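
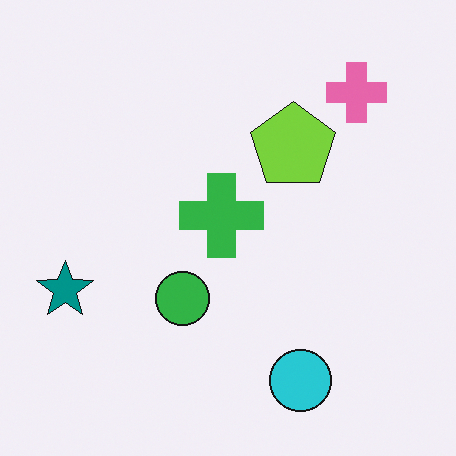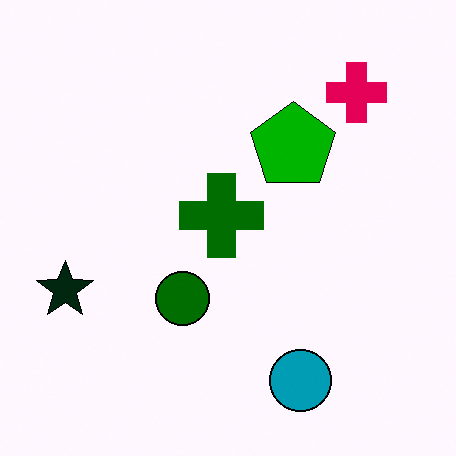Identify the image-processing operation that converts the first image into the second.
The transformation is: given much higher contrast.

Tones are pushed away from mid-grey across the whole image — a global contrast change.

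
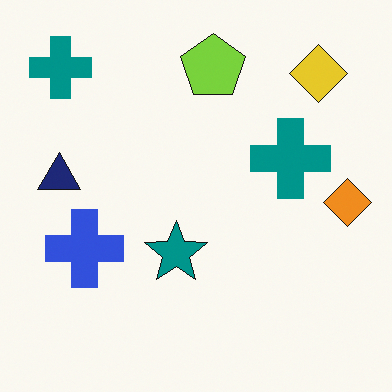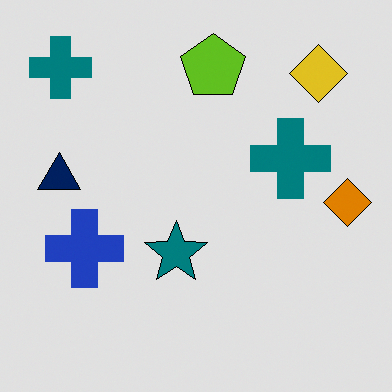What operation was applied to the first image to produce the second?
The second image is the first posterized to a reduced palette.

Each flat color has snapped to a coarser quantized level — most visibly, the near-white background has dropped to a flat grey.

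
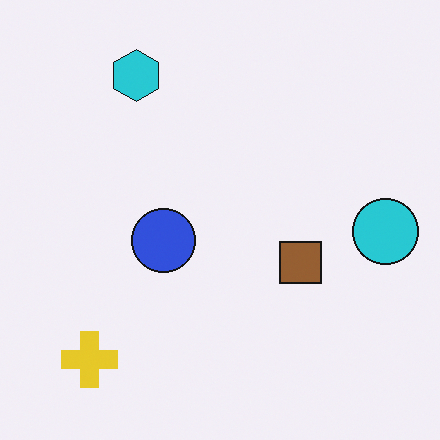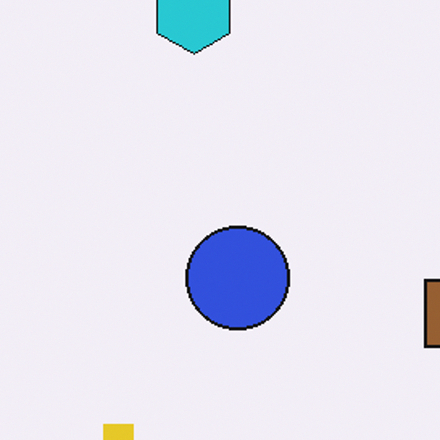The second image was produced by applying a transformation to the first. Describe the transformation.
This is the original image cropped slightly and scaled back up.

The visible shapes are larger and the field of view is narrower; shapes near the original edges may be partly or wholly outside the frame — a crop-and-rescale.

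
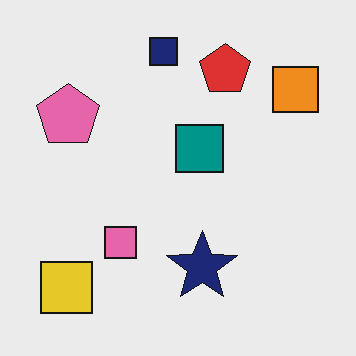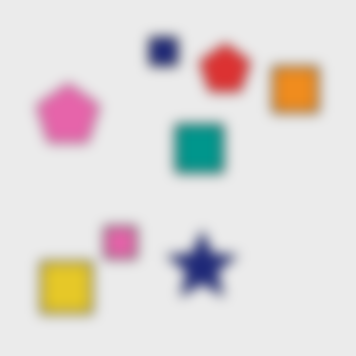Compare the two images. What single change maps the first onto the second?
The transformation is: heavily blurred.

Shape edges and outlines are uniformly softened across the whole image.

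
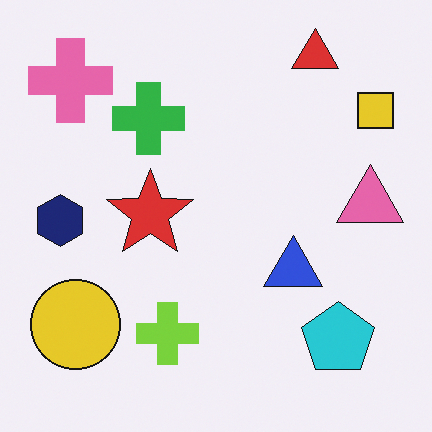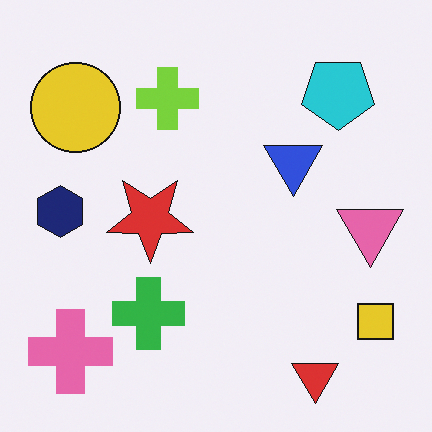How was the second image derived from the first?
Flipped vertically (top ↔ bottom).

The red triangle is in the top-right of the first image and the bottom-right of the second — shapes on opposite sides of the horizontal midline have swapped in a mirror flip.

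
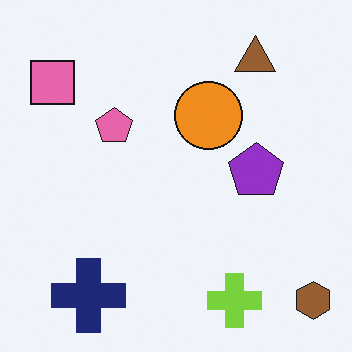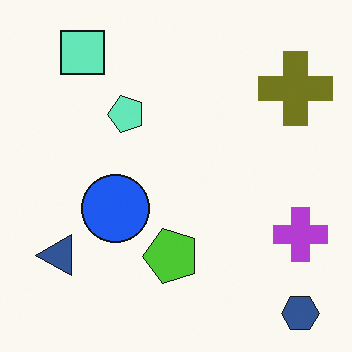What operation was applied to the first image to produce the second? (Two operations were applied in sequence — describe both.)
Transposed (reflected across the top-left ↔ bottom-right diagonal), then hue-shifted through roughly half the color wheel.

Shapes have swapped their row and column positions — what was in the top-right is now in the bottom-left — a diagonal reflection. Every shape's color has rotated by the same amount around the hue wheel — a uniform hue shift.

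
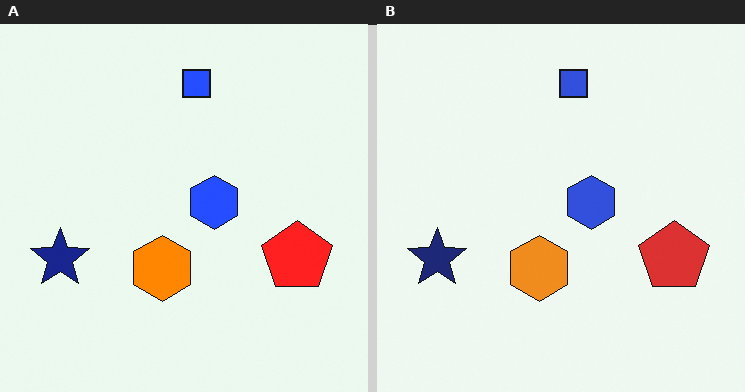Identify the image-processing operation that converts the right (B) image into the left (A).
The left (A) image is the right (B) slightly oversaturated.

All colors are more vivid — a global saturation change.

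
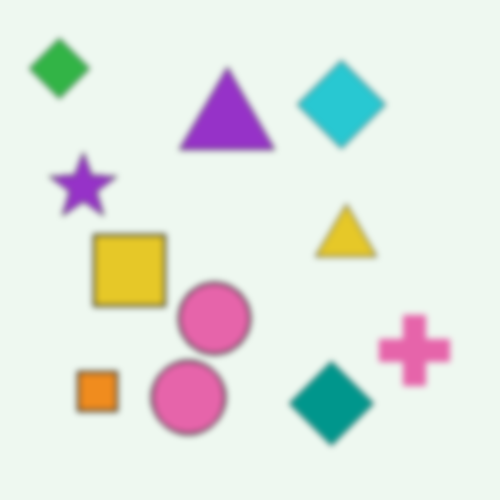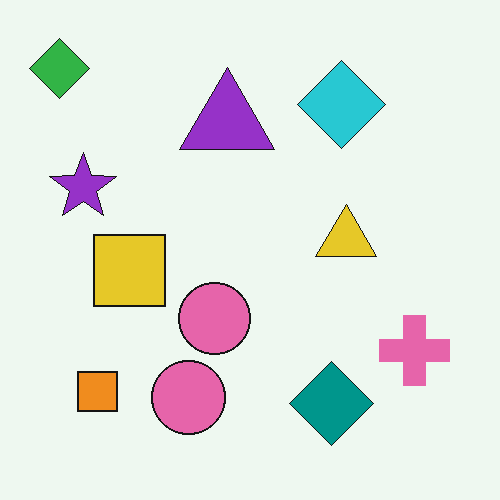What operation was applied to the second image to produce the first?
The first image is the second moderately blurred.

Shape edges and outlines are uniformly softened across the whole image.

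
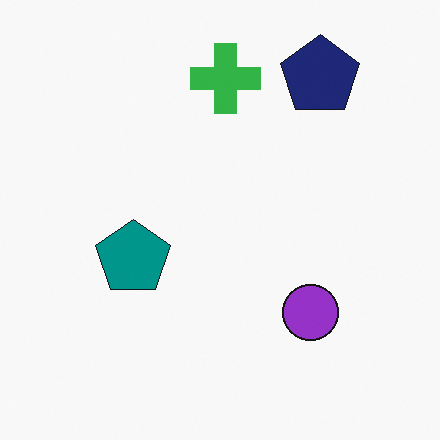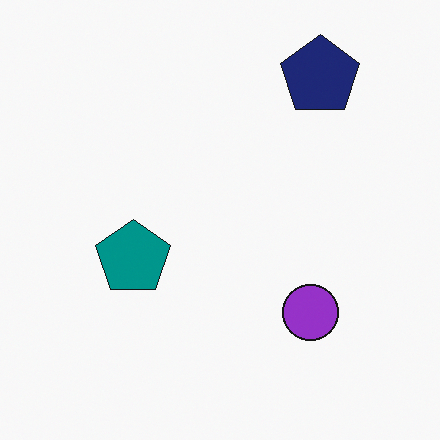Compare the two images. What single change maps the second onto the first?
The image was overlaid with an additional green cross.

A green cross appears in the first image that is absent from the second.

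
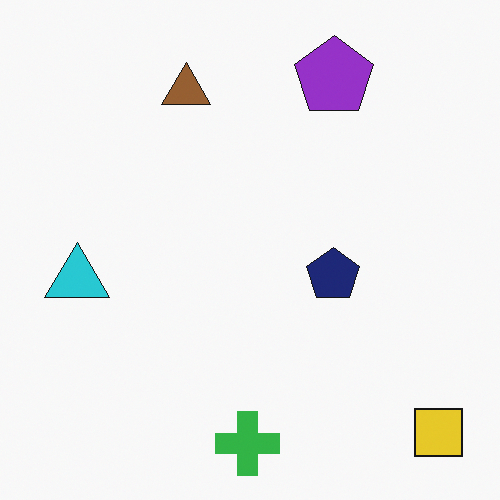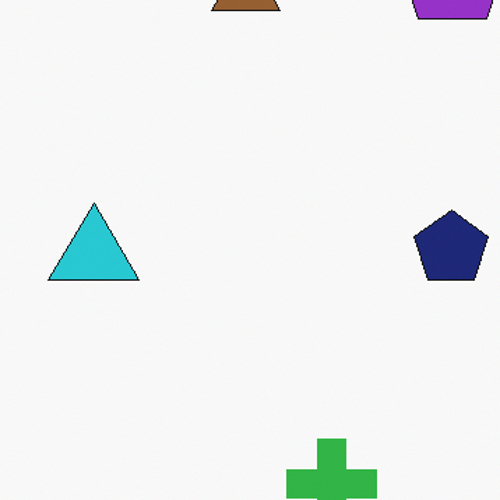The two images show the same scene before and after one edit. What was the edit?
This is the original image cropped to a modestly smaller region and rescaled.

The visible shapes are larger and the field of view is narrower; shapes near the original edges may be partly or wholly outside the frame — a crop-and-rescale.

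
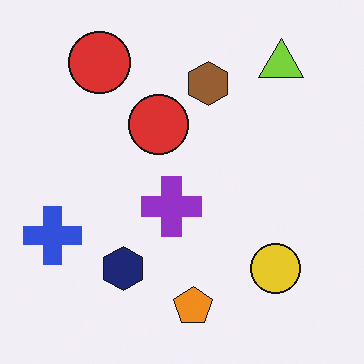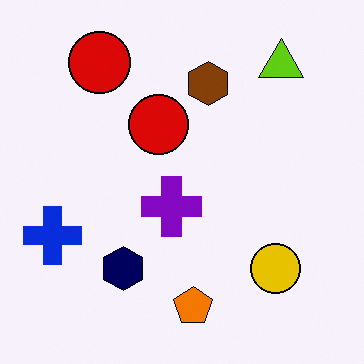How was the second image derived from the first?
The second image is the first given slightly increased contrast.

Tones are pushed away from mid-grey across the whole image — a global contrast change.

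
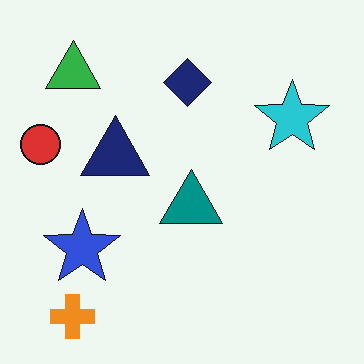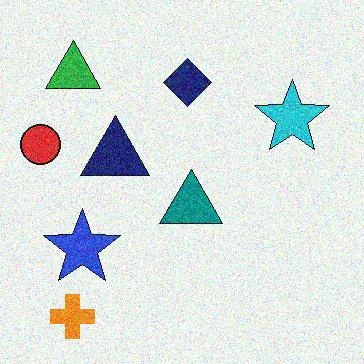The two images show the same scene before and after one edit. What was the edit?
The second image is the first degraded with moderate additive noise.

Random speckle covers the whole image, including the flat background.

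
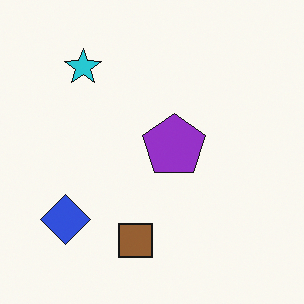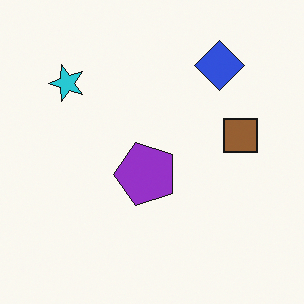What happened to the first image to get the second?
The second image is the first transposed (reflected across the top-left ↔ bottom-right diagonal).

Shapes have swapped their row and column positions — what was in the top-right is now in the bottom-left — a diagonal reflection.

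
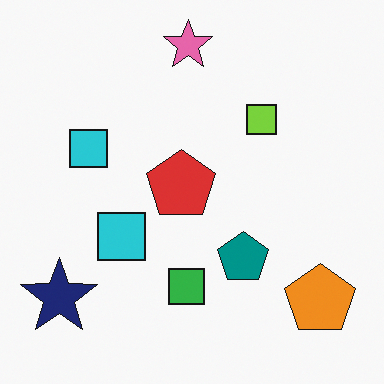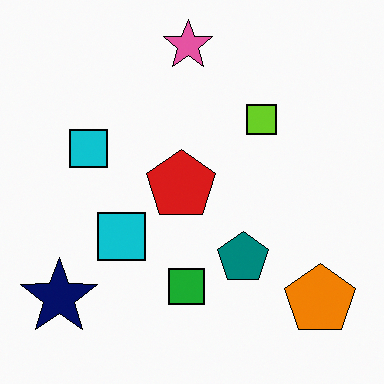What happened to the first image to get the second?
It was given slightly increased contrast.

Tones are pushed away from mid-grey across the whole image — a global contrast change.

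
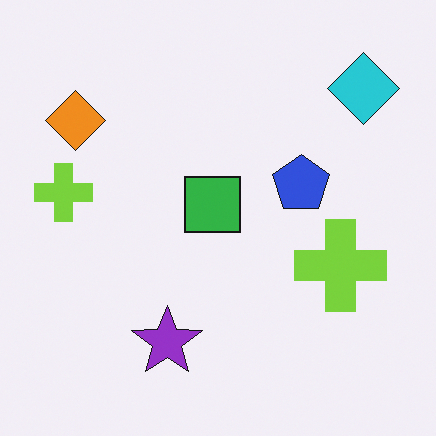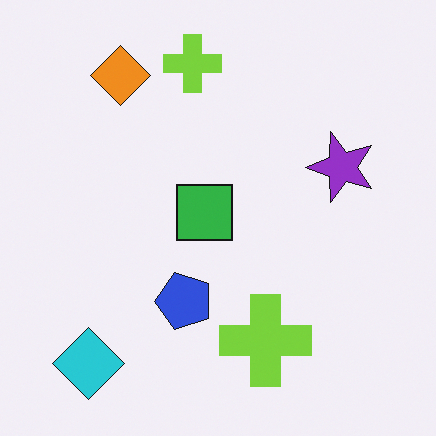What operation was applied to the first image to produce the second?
Transposed (reflected across the top-left ↔ bottom-right diagonal).

Shapes have swapped their row and column positions — what was in the top-right is now in the bottom-left — a diagonal reflection.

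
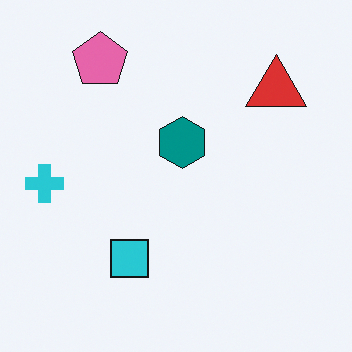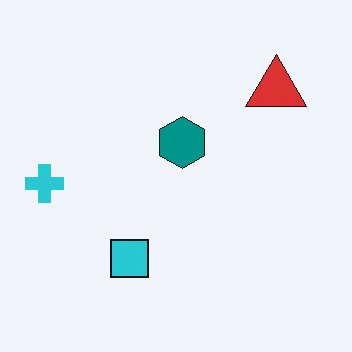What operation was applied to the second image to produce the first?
It was overlaid with an additional pink pentagon.

A pink pentagon appears in the first image that is absent from the second.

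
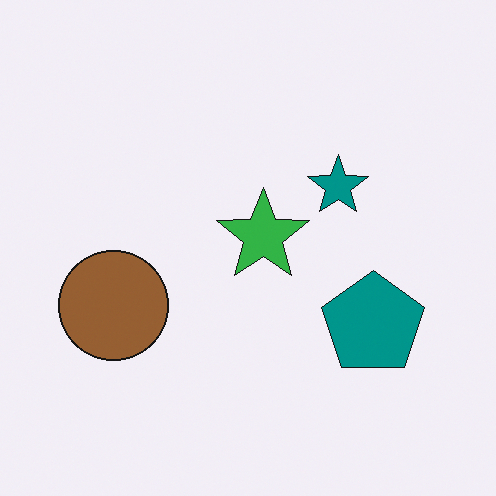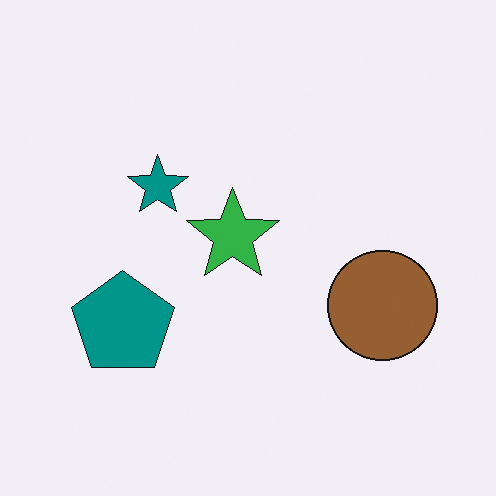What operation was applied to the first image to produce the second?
This is the original image flipped horizontally (left ↔ right).

The brown circle is in the left of the first image and the right of the second — shapes on opposite sides of the vertical midline have swapped in a mirror flip.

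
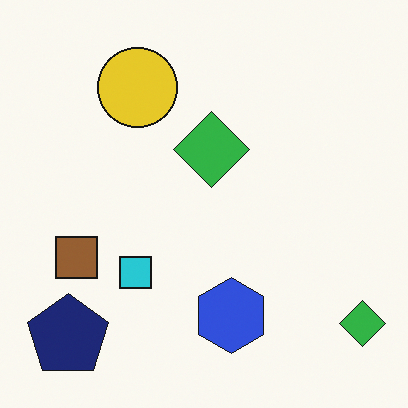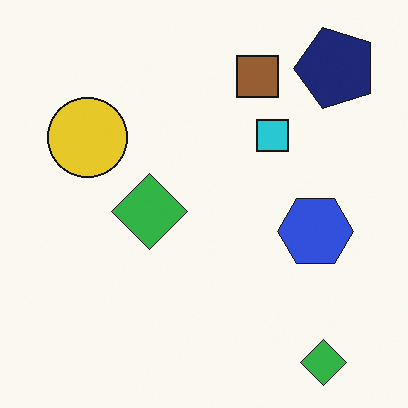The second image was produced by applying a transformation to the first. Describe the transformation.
The second image is the first transposed (reflected across the top-left ↔ bottom-right diagonal).

Shapes have swapped their row and column positions — what was in the top-right is now in the bottom-left — a diagonal reflection.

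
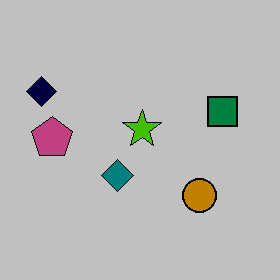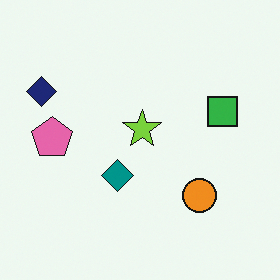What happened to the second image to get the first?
The image was heavily posterized to just a handful of flat colors.

Each flat color has snapped to a coarser quantized level — most visibly, the near-white background has dropped to a flat grey.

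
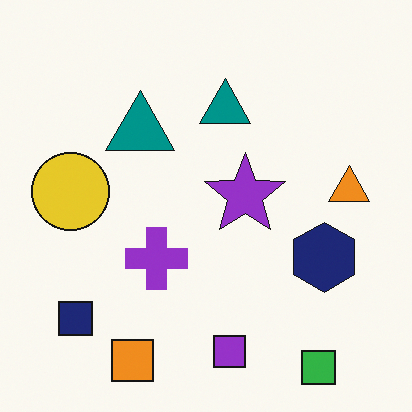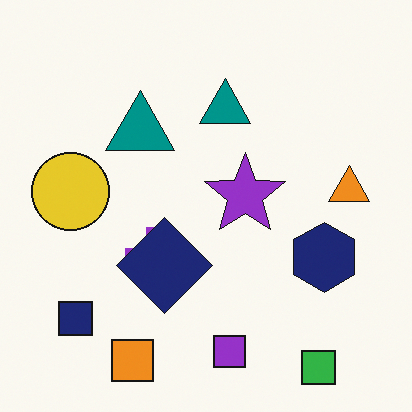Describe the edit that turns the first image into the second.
This is the original image overlaid with an additional navy diamond.

A navy diamond appears in the second image that is absent from the first.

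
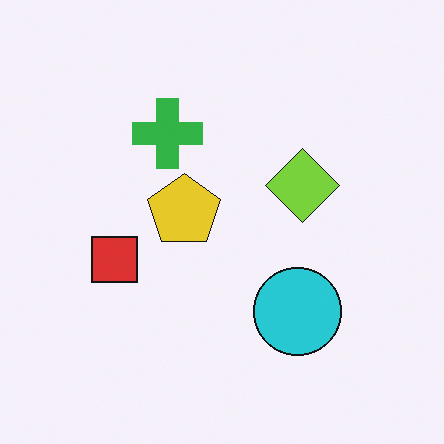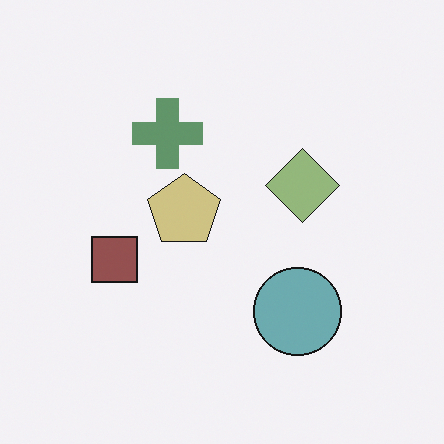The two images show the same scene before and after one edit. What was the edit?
It was heavily desaturated.

All colors are more muted and greyish — a global saturation change.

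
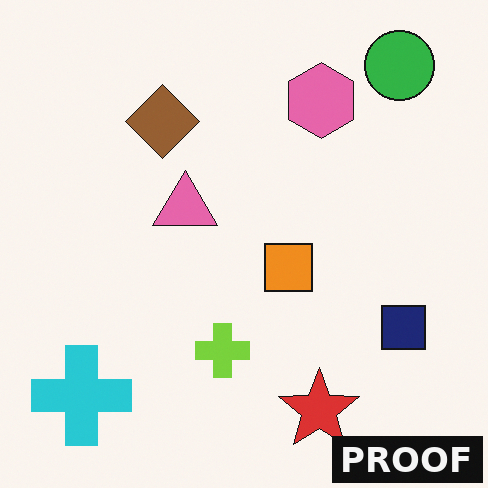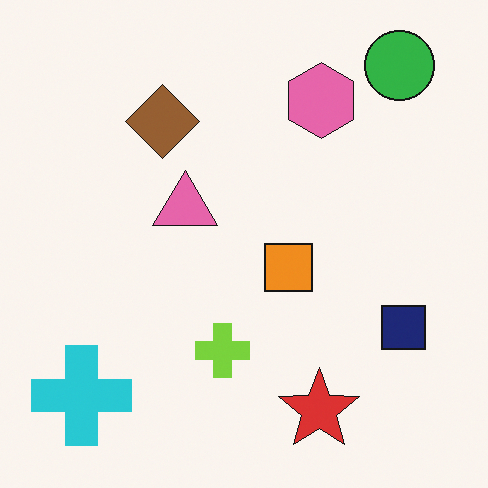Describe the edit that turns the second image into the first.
The first image is the second watermarked with the text "PROOF" in the lower-right corner.

A dark label reading "PROOF" appears in the lower-right corner.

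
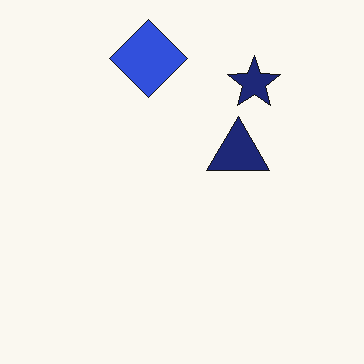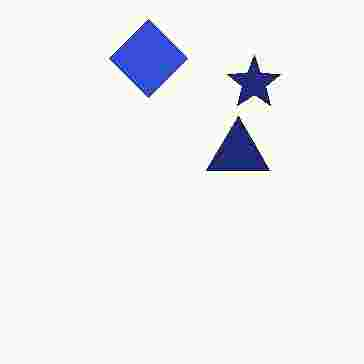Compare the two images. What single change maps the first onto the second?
This is the original image degraded with heavy JPEG compression.

Blocky 8×8 compression artifacts appear around shape edges and the flat background shows ringing — characteristic JPEG degradation.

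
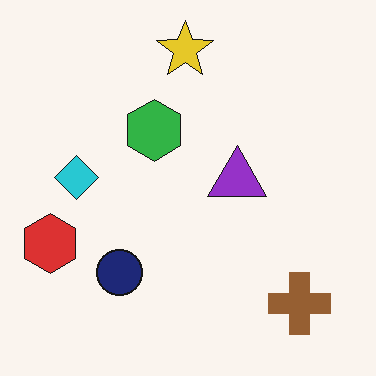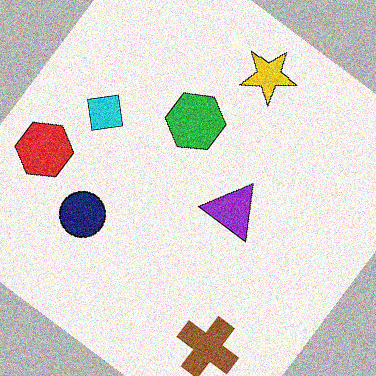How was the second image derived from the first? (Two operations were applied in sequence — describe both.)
The second image is the first rotated clockwise by a large amount — several tens of degrees, then degraded with moderate additive noise.

Every shape is tilted by the same angle and the image corners show triangular fill wedges — a whole-image rotation by a non-right angle. Random speckle covers the whole image, including the flat background.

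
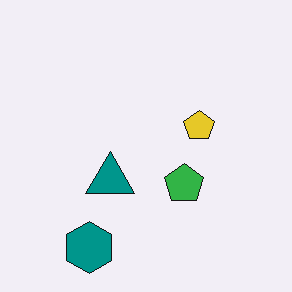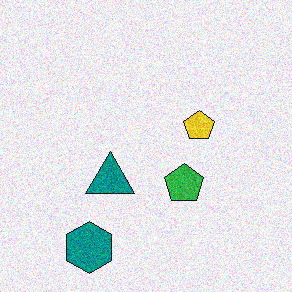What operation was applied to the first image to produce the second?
It was degraded with moderate additive noise.

Random speckle covers the whole image, including the flat background.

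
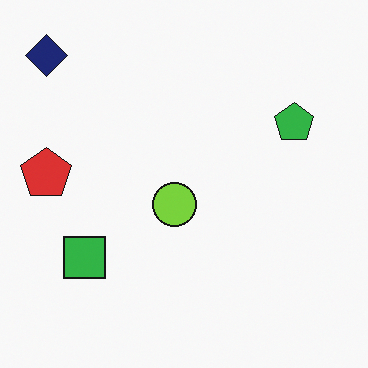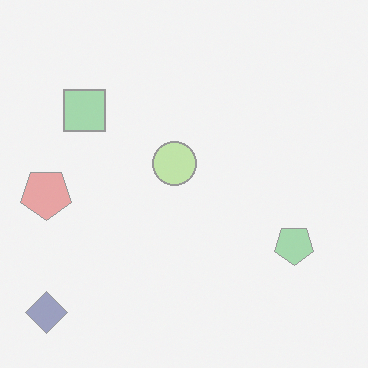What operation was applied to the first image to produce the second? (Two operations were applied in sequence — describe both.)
Flipped vertically (top ↔ bottom), then given much lower contrast.

The navy diamond is in the top-left of the first image and the bottom-left of the second — shapes on opposite sides of the horizontal midline have swapped in a mirror flip. Tones are pushed toward mid-grey across the whole image — a global contrast change.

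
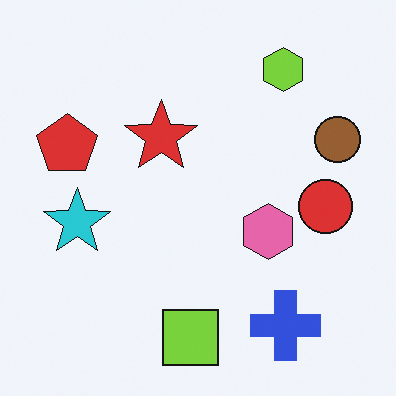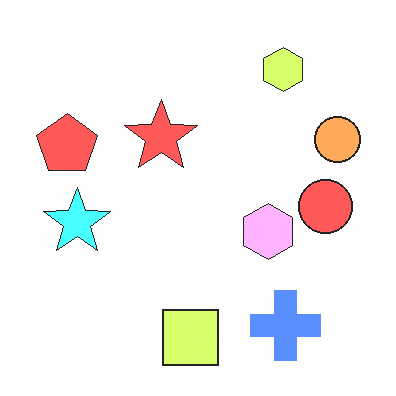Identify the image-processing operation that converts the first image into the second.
The image was brightened a lot.

Every pixel — background and shapes alike — is uniformly brightened.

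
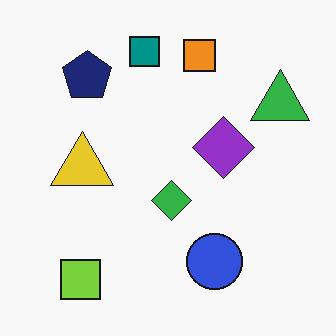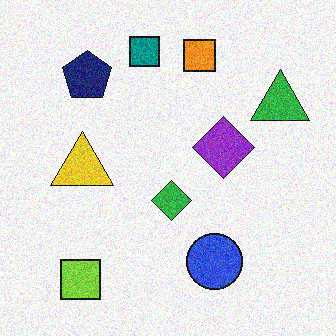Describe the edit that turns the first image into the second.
The transformation is: degraded with moderate additive noise.

Random speckle covers the whole image, including the flat background.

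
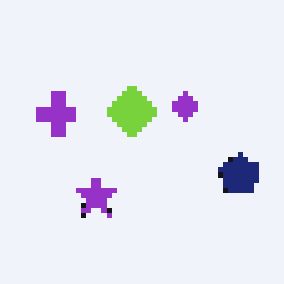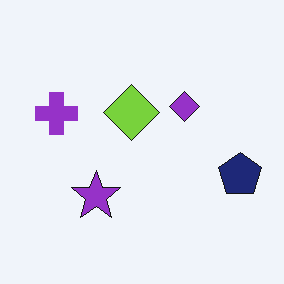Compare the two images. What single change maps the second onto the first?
It was mildly pixelated.

Shapes are reduced to large square blocks; fine edges and outlines are lost — a downscale-then-upscale (mosaic) effect.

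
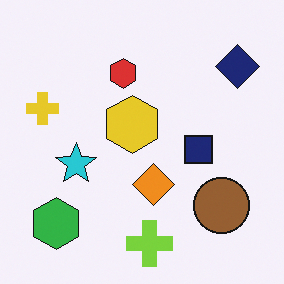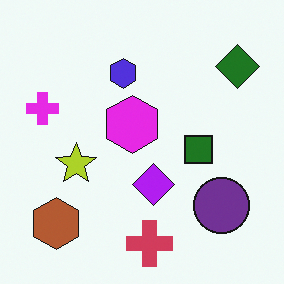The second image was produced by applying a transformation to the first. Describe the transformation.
This is the original image hue-shifted through roughly half the color wheel.

Every shape's color has rotated by the same amount around the hue wheel — a uniform hue shift.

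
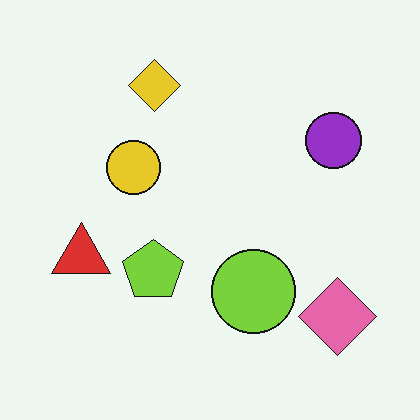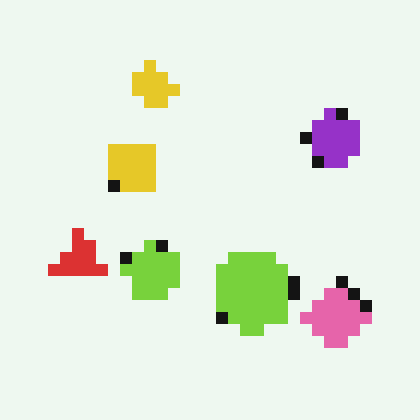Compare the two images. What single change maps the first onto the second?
Coarsely pixelated.

Shapes are reduced to large square blocks; fine edges and outlines are lost — a downscale-then-upscale (mosaic) effect.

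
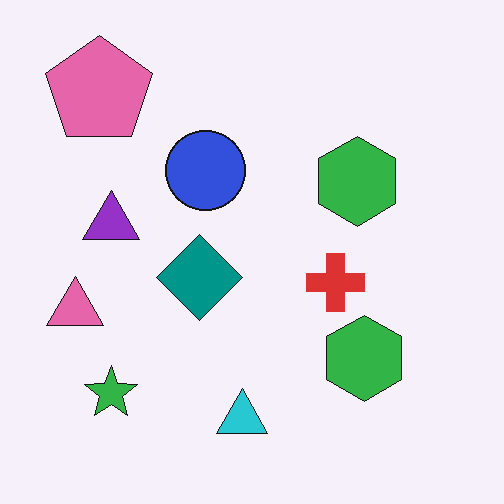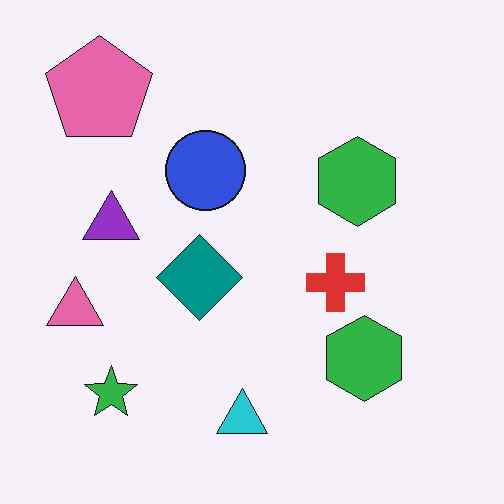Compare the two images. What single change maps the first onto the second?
The second image is the first given moderate JPEG compression.

Blocky 8×8 compression artifacts appear around shape edges and the flat background shows ringing — characteristic JPEG degradation.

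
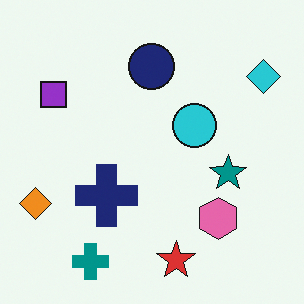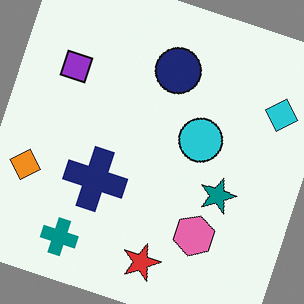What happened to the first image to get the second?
Rotated clockwise by a clearly visible amount.

Every shape is tilted by the same angle and the image corners show triangular fill wedges — a whole-image rotation by a non-right angle.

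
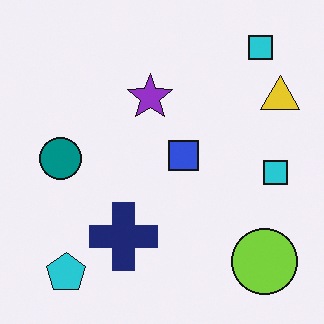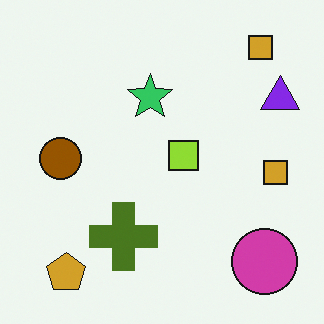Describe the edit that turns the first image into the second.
This is the original image hue-shifted by a large amount.

Every shape's color has rotated by the same amount around the hue wheel — a uniform hue shift.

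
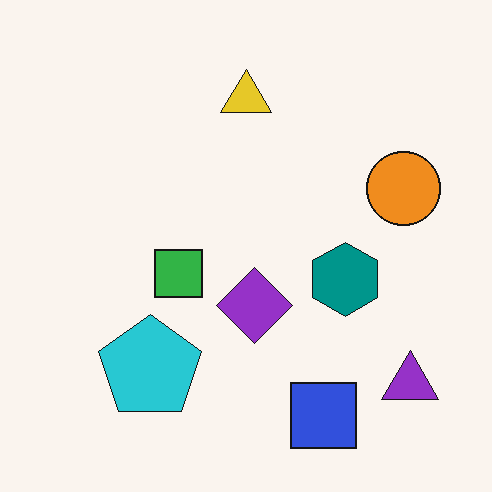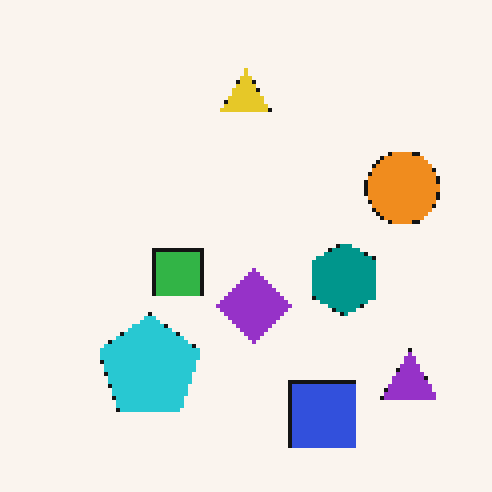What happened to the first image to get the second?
It was lightly pixelated (a mild mosaic effect).

Shapes are reduced to large square blocks; fine edges and outlines are lost — a downscale-then-upscale (mosaic) effect.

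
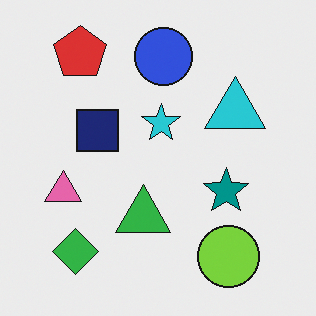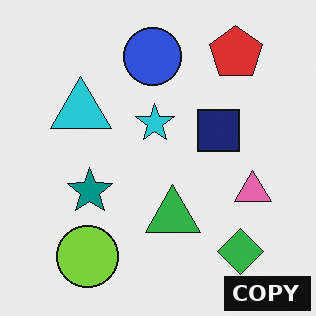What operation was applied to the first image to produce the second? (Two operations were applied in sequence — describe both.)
The second image is the first flipped horizontally (left ↔ right), then watermarked with the text "COPY" in the lower-right corner.

The pink triangle is in the left of the first image and the right of the second — shapes on opposite sides of the vertical midline have swapped in a mirror flip. A dark label reading "COPY" appears in the lower-right corner.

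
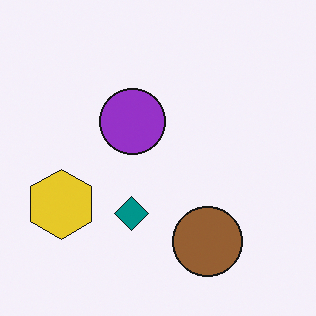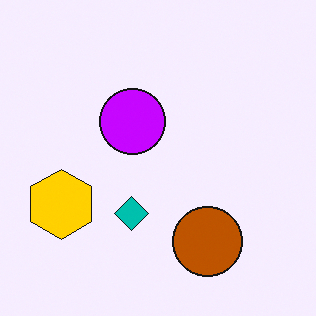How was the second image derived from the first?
The transformation is: made much more vivid (saturation change).

All colors are more vivid — a global saturation change.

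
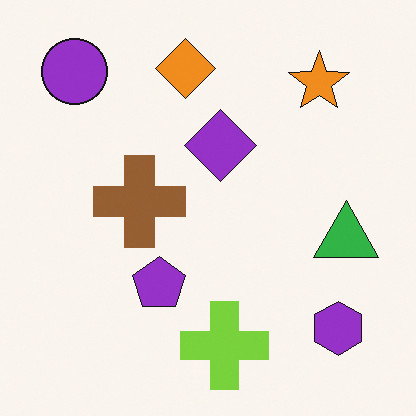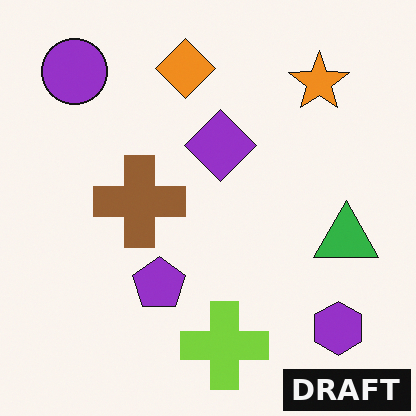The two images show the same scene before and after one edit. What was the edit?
This is the original image watermarked with the text "DRAFT" in the lower-right corner.

A dark label reading "DRAFT" appears in the lower-right corner.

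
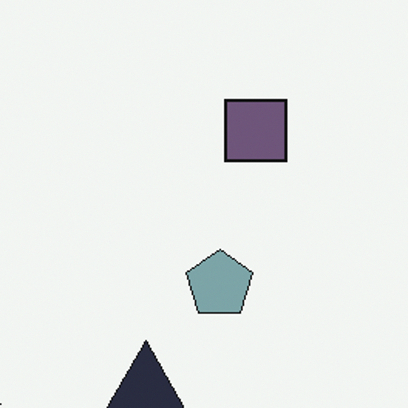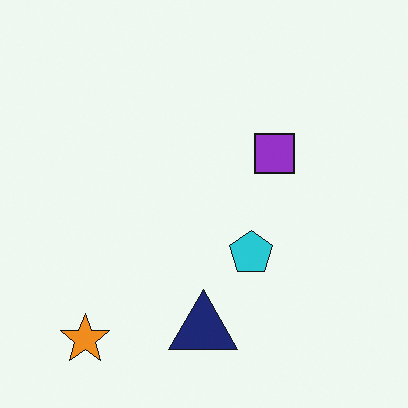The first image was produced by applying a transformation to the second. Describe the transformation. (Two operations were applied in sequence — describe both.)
Cropped slightly and scaled back up, then heavily desaturated.

The visible shapes are larger and the field of view is narrower; shapes near the original edges may be partly or wholly outside the frame — a crop-and-rescale. All colors are more muted and greyish — a global saturation change.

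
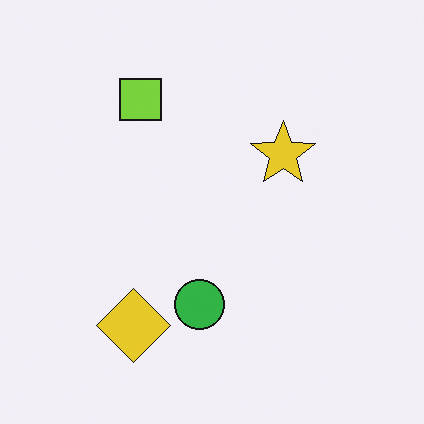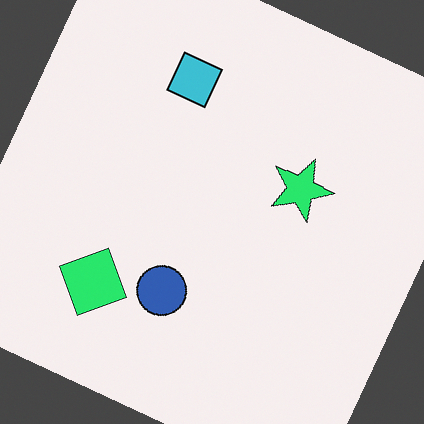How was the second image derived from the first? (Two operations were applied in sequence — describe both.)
The transformation is: rotated clockwise by a moderate amount, then hue-shifted through roughly a third of the color wheel.

Every shape is tilted by the same angle and the image corners show triangular fill wedges — a whole-image rotation by a non-right angle. Every shape's color has rotated by the same amount around the hue wheel — a uniform hue shift.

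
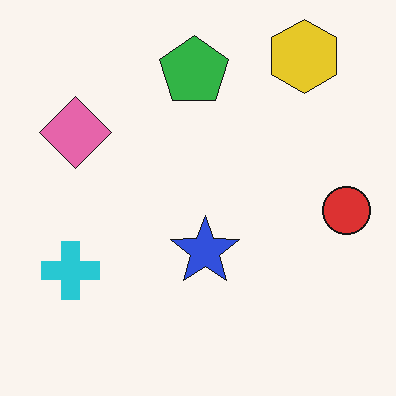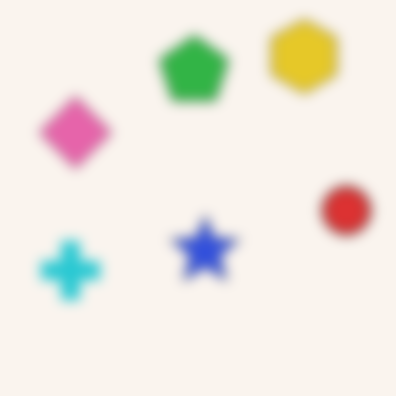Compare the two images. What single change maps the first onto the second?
This is the original image strongly gaussian-blurred.

Shape edges and outlines are uniformly softened across the whole image.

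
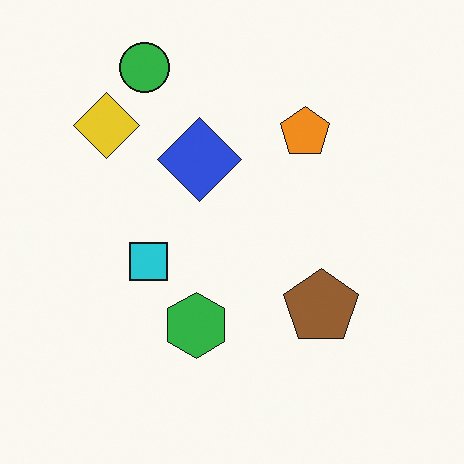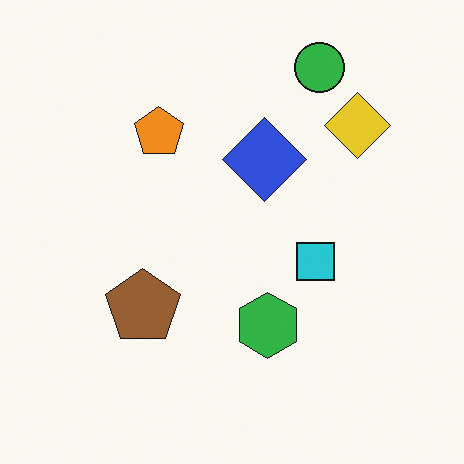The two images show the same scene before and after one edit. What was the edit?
The transformation is: flipped horizontally (left ↔ right).

The yellow diamond is in the top-left of the first image and the top-right of the second — shapes on opposite sides of the vertical midline have swapped in a mirror flip.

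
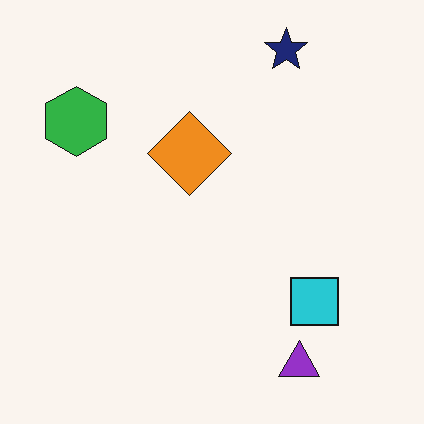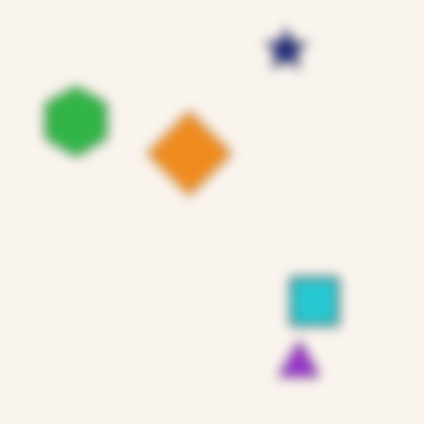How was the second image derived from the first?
Strongly gaussian-blurred.

Shape edges and outlines are uniformly softened across the whole image.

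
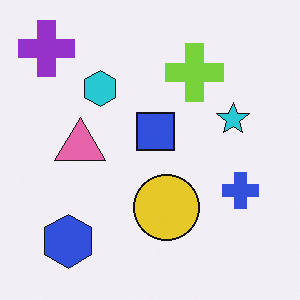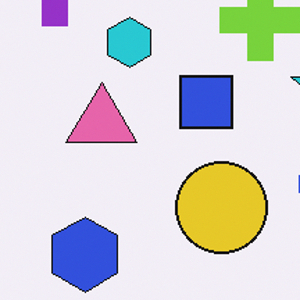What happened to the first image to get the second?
It was cropped to a modestly smaller region and rescaled.

The visible shapes are larger and the field of view is narrower; shapes near the original edges may be partly or wholly outside the frame — a crop-and-rescale.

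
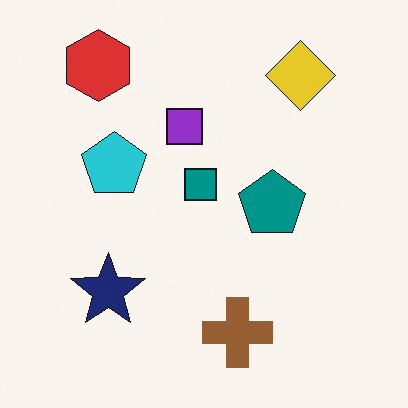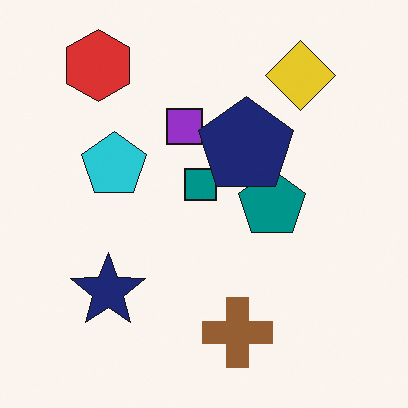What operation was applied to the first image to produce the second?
This is the original image overlaid with an additional navy pentagon.

A navy pentagon appears in the second image that is absent from the first.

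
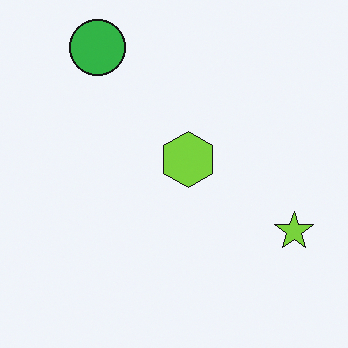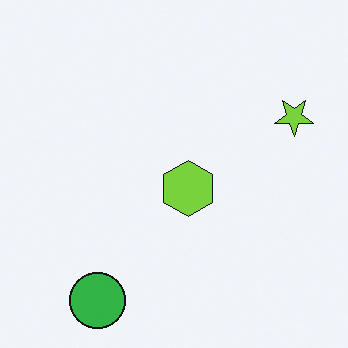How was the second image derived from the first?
The image was flipped vertically (top ↔ bottom).

The green circle is in the top-left of the first image and the bottom-left of the second — shapes on opposite sides of the horizontal midline have swapped in a mirror flip.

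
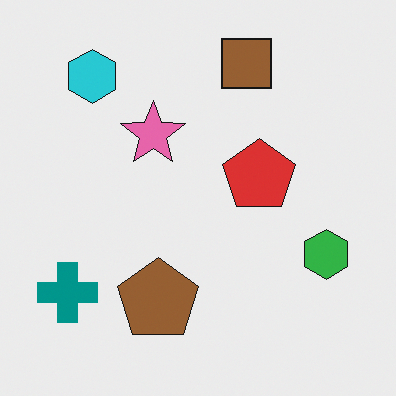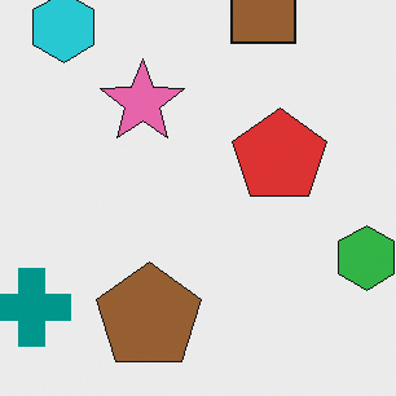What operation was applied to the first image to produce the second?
It was cropped slightly and scaled back up.

The visible shapes are larger and the field of view is narrower; shapes near the original edges may be partly or wholly outside the frame — a crop-and-rescale.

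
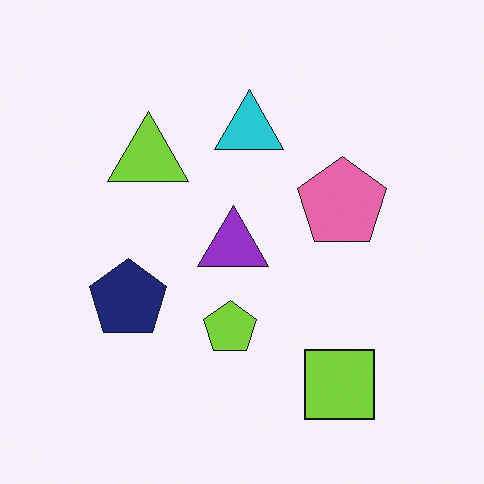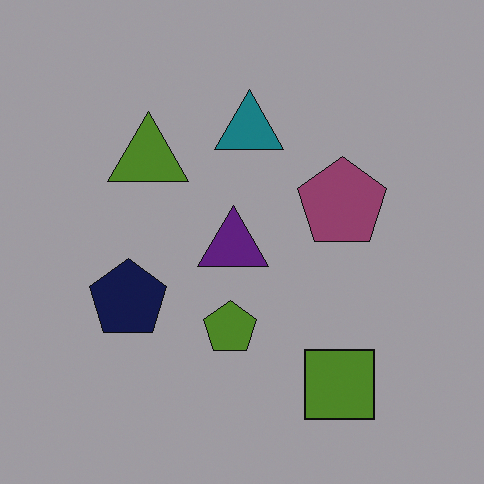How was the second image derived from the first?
The transformation is: darkened a lot.

Every pixel — background and shapes alike — is uniformly darkened.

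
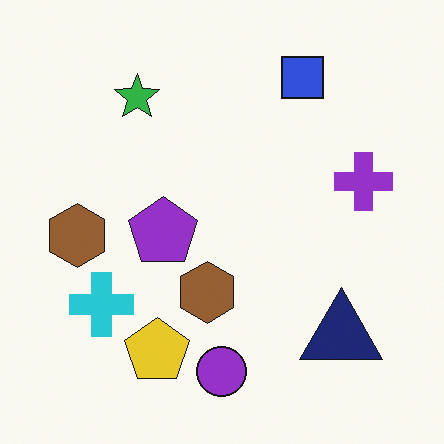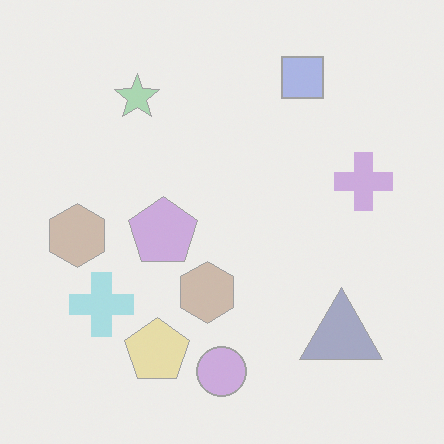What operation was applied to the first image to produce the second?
The transformation is: given much lower contrast.

Tones are pushed toward mid-grey across the whole image — a global contrast change.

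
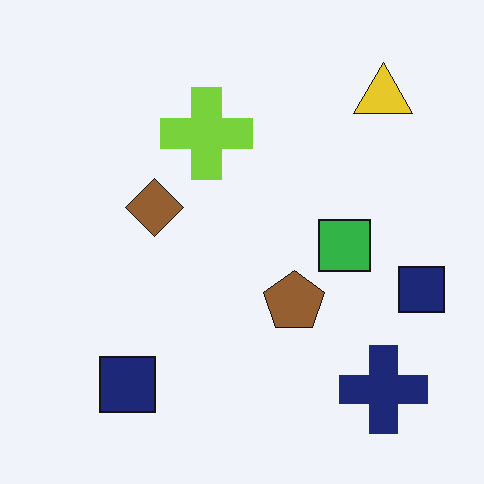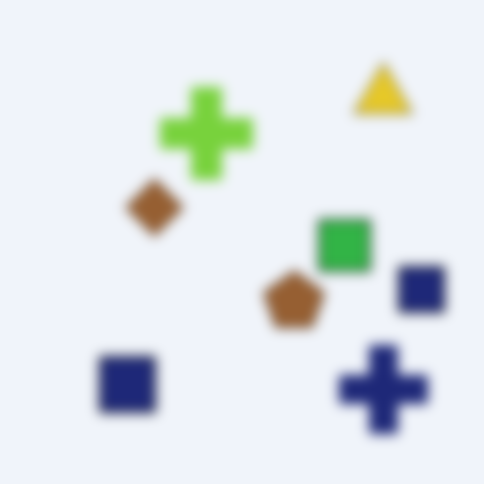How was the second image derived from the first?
It was heavily blurred.

Shape edges and outlines are uniformly softened across the whole image.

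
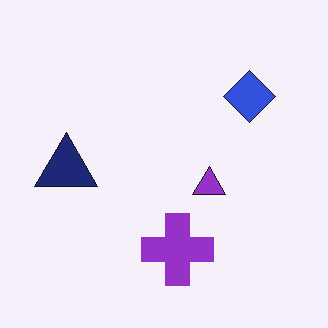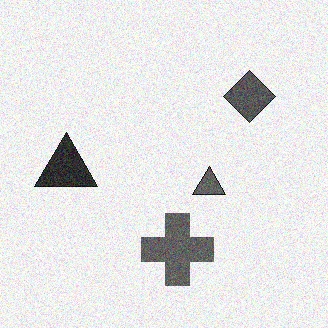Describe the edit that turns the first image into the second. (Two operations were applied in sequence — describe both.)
The transformation is: converted to grayscale, then degraded with moderate additive noise.

All color is removed — every shape is now a shade of grey. Random speckle covers the whole image, including the flat background.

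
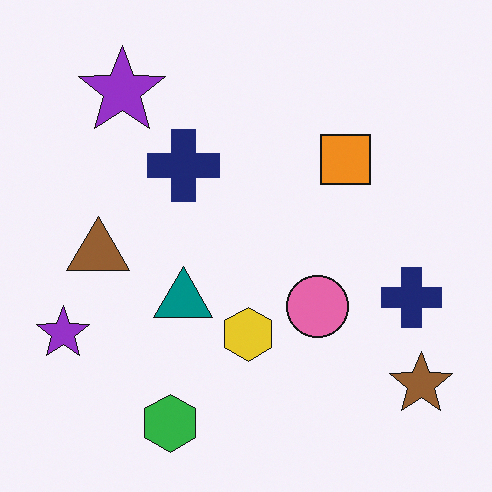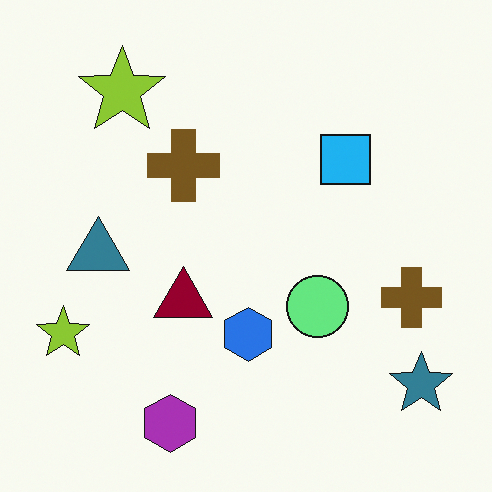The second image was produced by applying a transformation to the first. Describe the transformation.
It was hue-shifted by a large amount.

Every shape's color has rotated by the same amount around the hue wheel — a uniform hue shift.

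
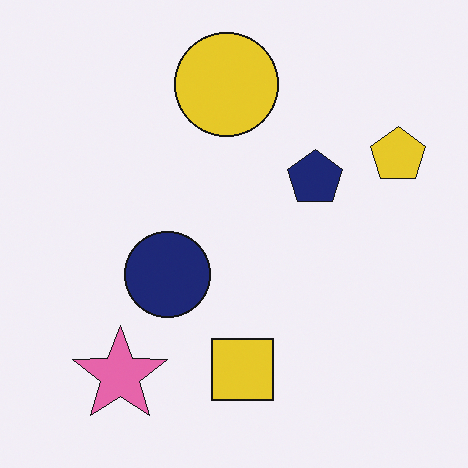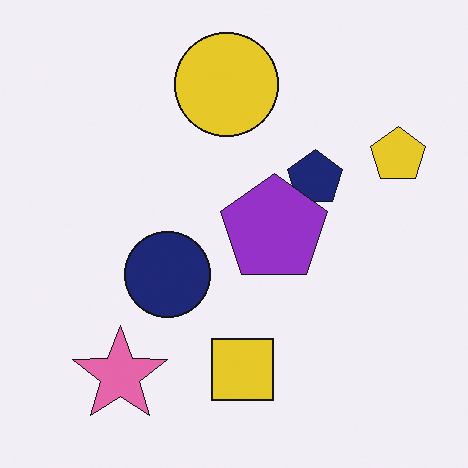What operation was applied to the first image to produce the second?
This is the original image overlaid with an additional purple pentagon.

A purple pentagon appears in the second image that is absent from the first.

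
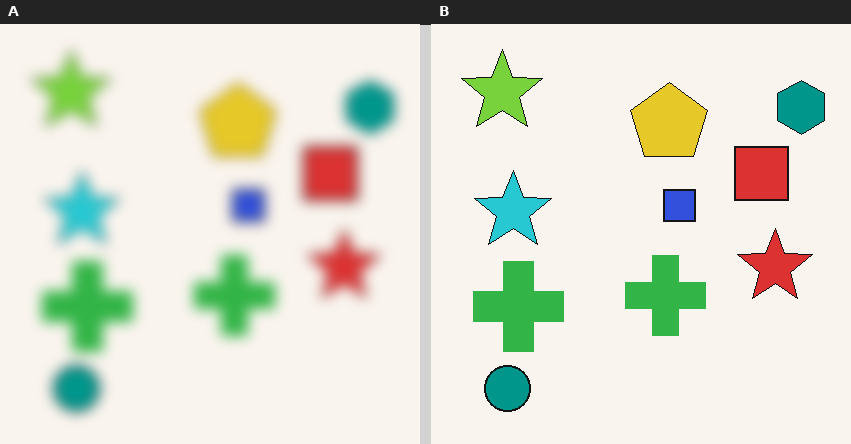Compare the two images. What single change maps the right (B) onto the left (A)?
The transformation is: strongly gaussian-blurred.

Shape edges and outlines are uniformly softened across the whole image.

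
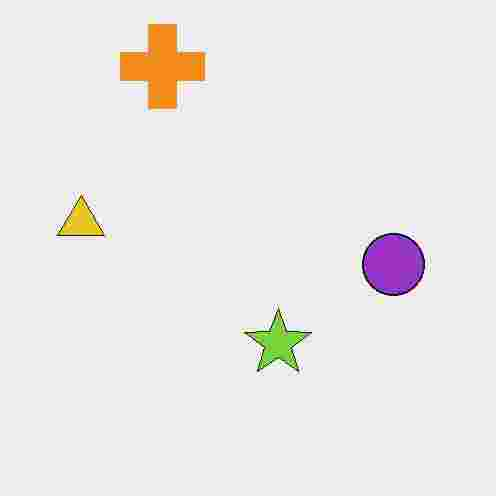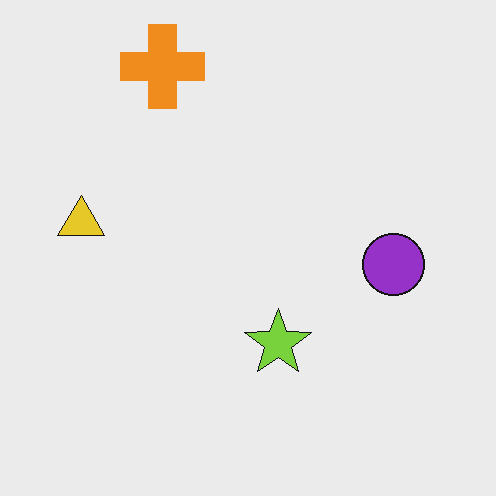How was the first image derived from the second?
This is the original image degraded with heavy JPEG compression.

Blocky 8×8 compression artifacts appear around shape edges and the flat background shows ringing — characteristic JPEG degradation.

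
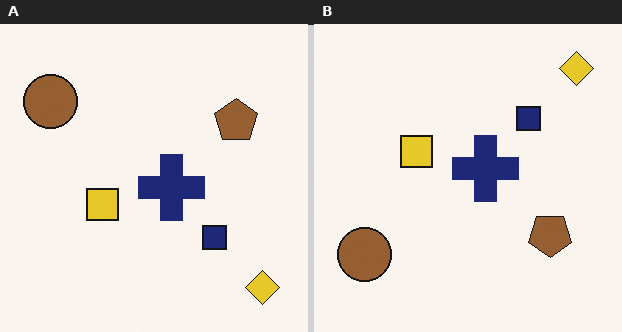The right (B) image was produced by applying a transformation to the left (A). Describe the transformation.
It was flipped vertically (top ↔ bottom).

The yellow diamond is in the bottom-right of the left (A) image and the top-right of the right (B) — shapes on opposite sides of the horizontal midline have swapped in a mirror flip.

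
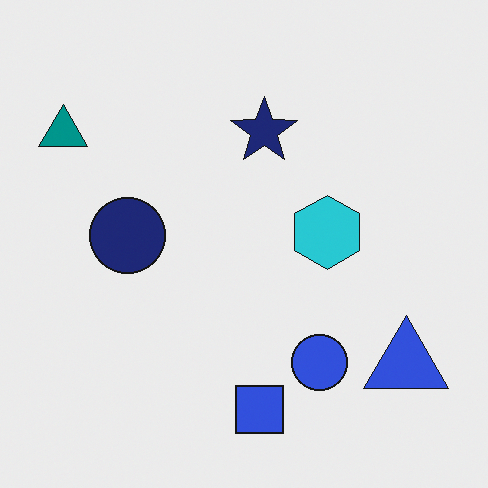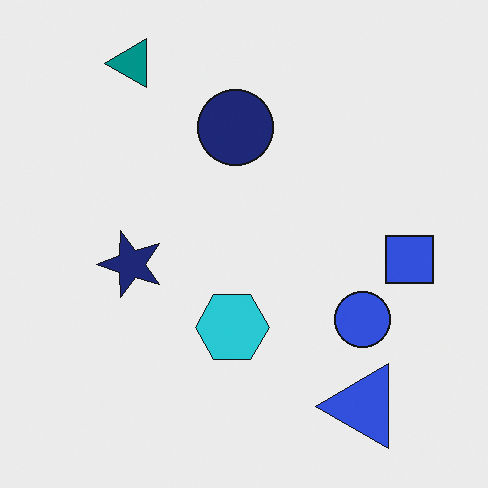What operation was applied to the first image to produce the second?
It was transposed (reflected across the top-left ↔ bottom-right diagonal).

Shapes have swapped their row and column positions — what was in the top-right is now in the bottom-left — a diagonal reflection.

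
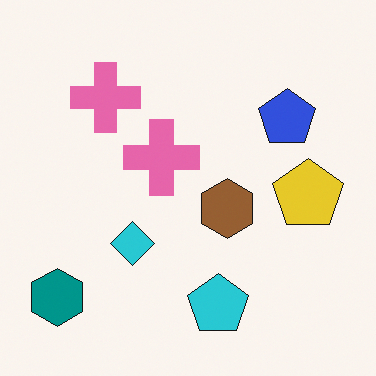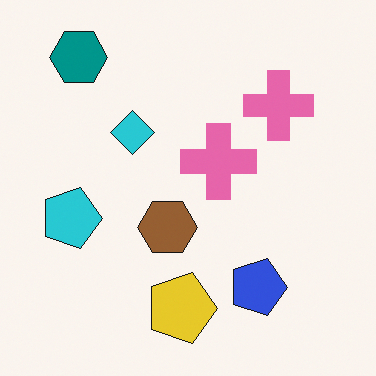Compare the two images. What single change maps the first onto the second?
The second image is the first rotated 90° clockwise.

The teal hexagon sits in the bottom-left of the first image and the top-left of the second — consistent with a whole-image 90° clockwise rotation.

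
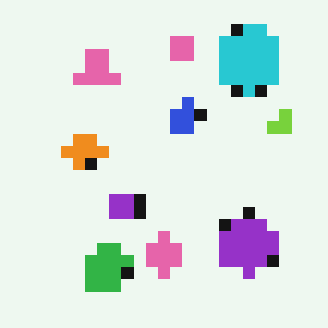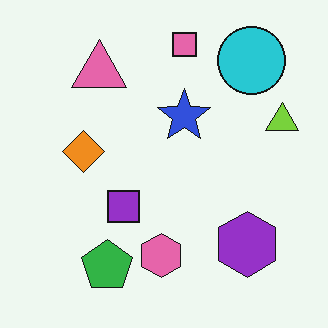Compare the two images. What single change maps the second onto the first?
This is the original image heavily pixelated into large blocks.

Shapes are reduced to large square blocks; fine edges and outlines are lost — a downscale-then-upscale (mosaic) effect.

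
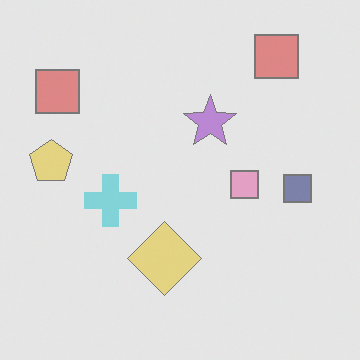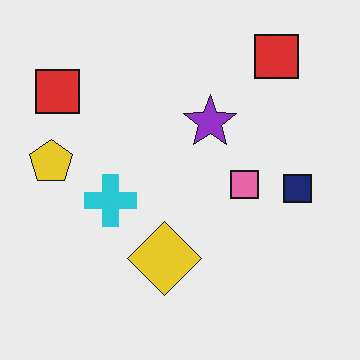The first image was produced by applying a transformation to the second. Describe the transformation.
The first image is the second given much lower contrast.

Tones are pushed toward mid-grey across the whole image — a global contrast change.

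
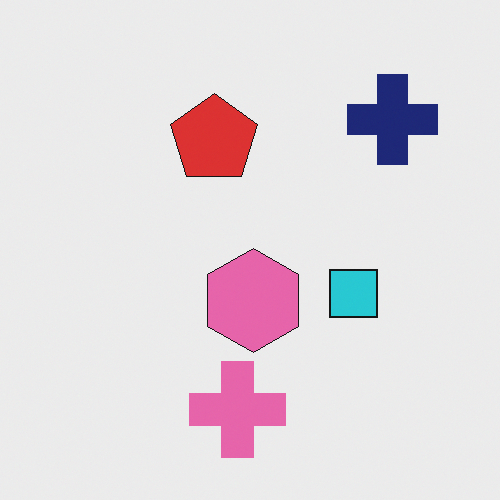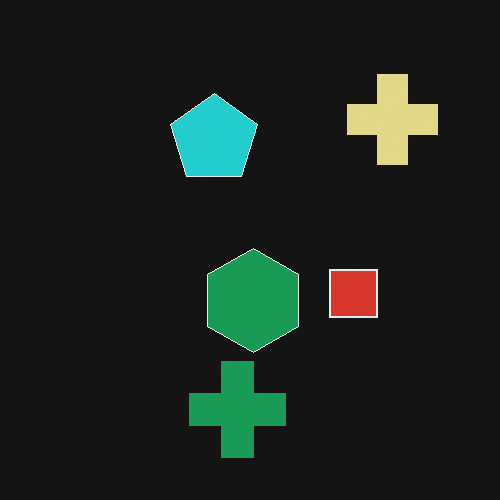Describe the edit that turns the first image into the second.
This is the original image color-inverted (negative).

The light background has become dark and every shape's color is its complement — a photographic negative.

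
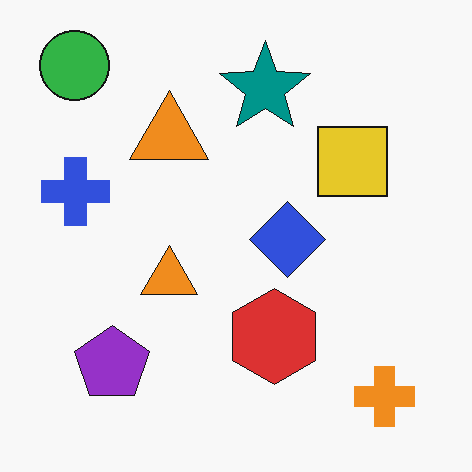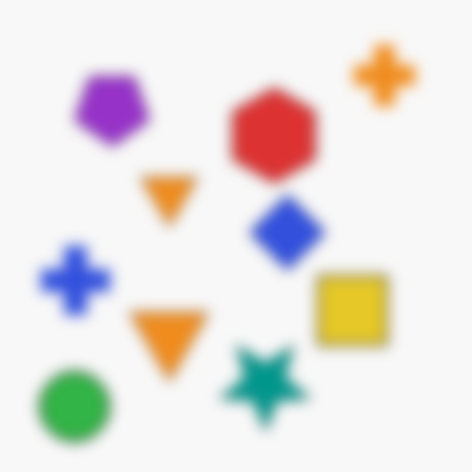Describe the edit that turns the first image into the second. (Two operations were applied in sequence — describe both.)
The transformation is: strongly gaussian-blurred, then flipped vertically (top ↔ bottom).

Shape edges and outlines are uniformly softened across the whole image. The green circle is in the top-left of the first image and the bottom-left of the second — shapes on opposite sides of the horizontal midline have swapped in a mirror flip.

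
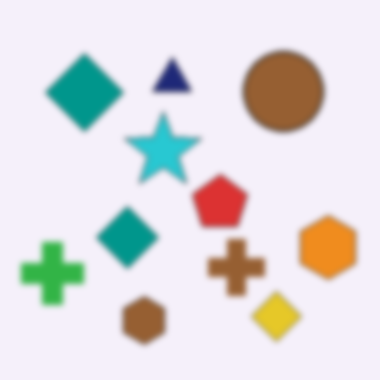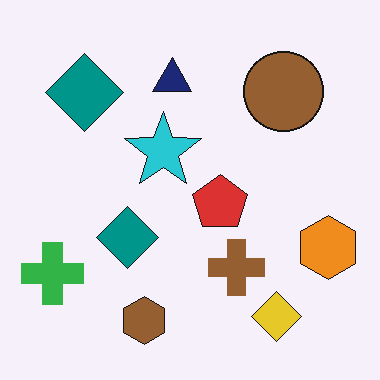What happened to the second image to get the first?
It was noticeably gaussian-blurred.

Shape edges and outlines are uniformly softened across the whole image.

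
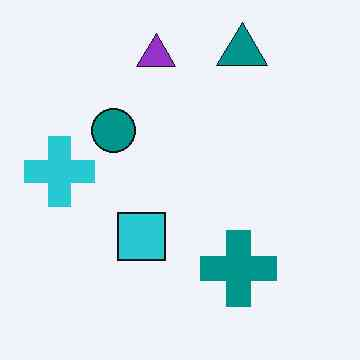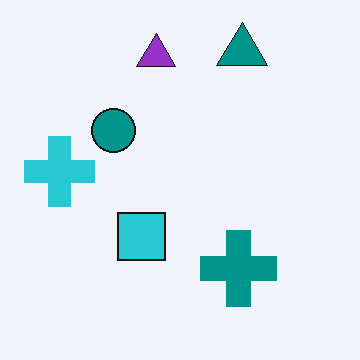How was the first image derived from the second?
This is the original image JPEG-compressed with visible artifacts.

Blocky 8×8 compression artifacts appear around shape edges and the flat background shows ringing — characteristic JPEG degradation.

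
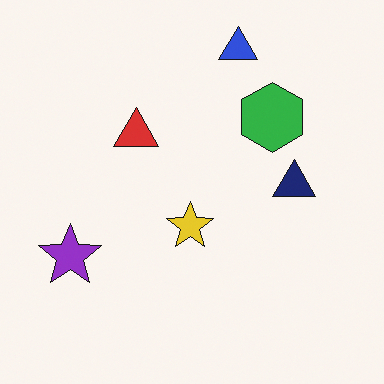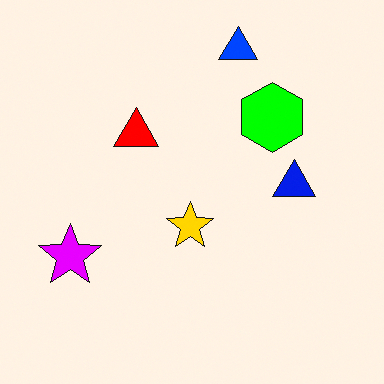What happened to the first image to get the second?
Made much more vivid (saturation change).

All colors are more vivid — a global saturation change.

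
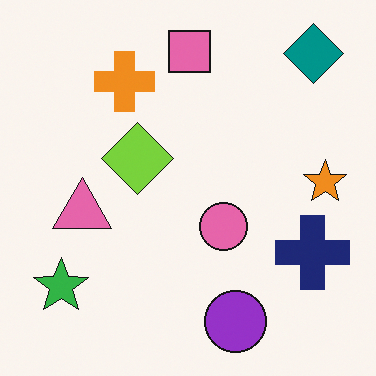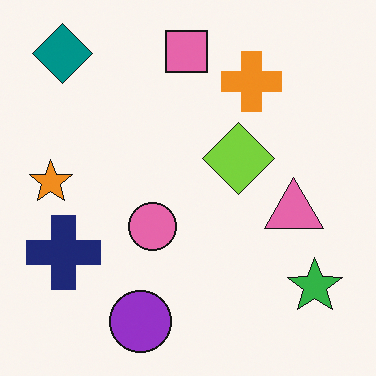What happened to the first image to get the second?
Flipped horizontally (left ↔ right).

The orange star is in the right of the first image and the left of the second — shapes on opposite sides of the vertical midline have swapped in a mirror flip.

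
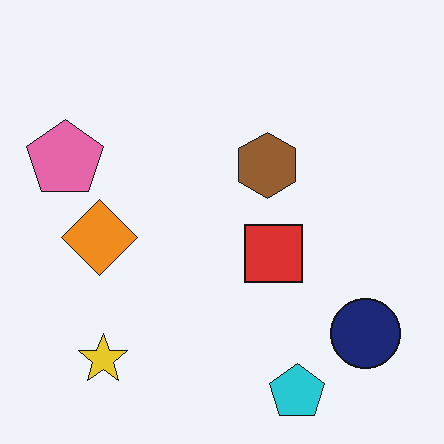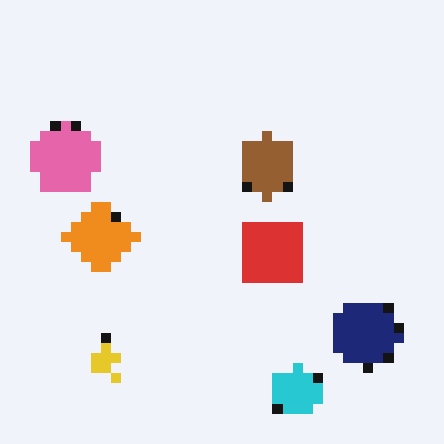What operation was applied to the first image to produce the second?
It was heavily pixelated into large blocks.

Shapes are reduced to large square blocks; fine edges and outlines are lost — a downscale-then-upscale (mosaic) effect.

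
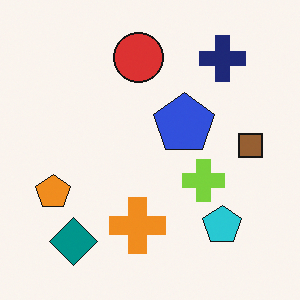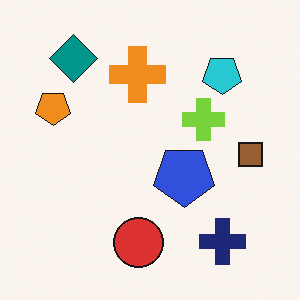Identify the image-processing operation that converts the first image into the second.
Flipped vertically (top ↔ bottom).

The red circle is in the top of the first image and the bottom of the second — shapes on opposite sides of the horizontal midline have swapped in a mirror flip.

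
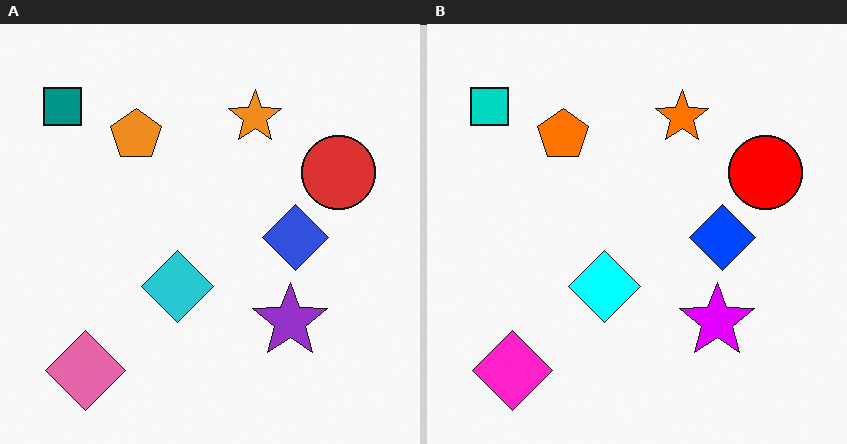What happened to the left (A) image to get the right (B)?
The right (B) image is the left (A) heavily oversaturated.

All colors are more vivid — a global saturation change.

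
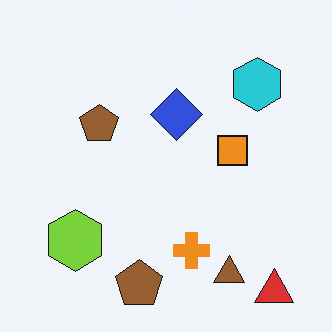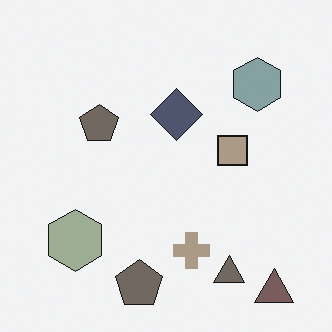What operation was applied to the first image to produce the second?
It was made much more muted (saturation change).

All colors are more muted and greyish — a global saturation change.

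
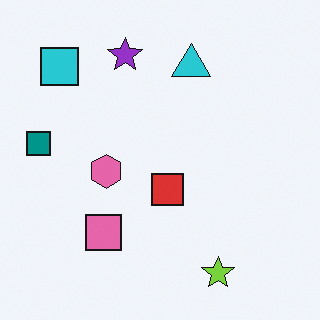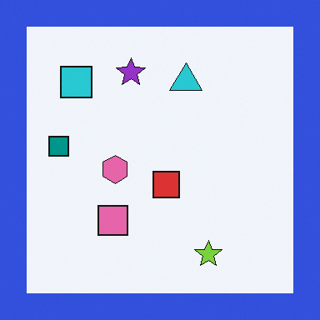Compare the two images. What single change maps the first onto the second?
The second image is the first framed with a blue border.

A solid blue frame runs around the edge of the second image, with the content slightly shrunk inside it.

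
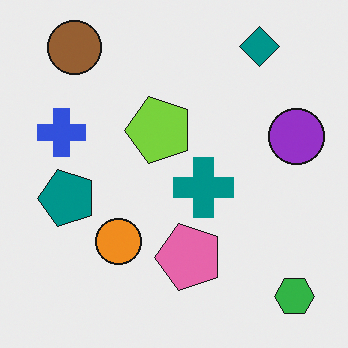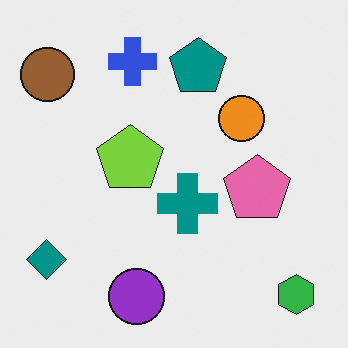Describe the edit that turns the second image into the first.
The transformation is: transposed (reflected across the top-left ↔ bottom-right diagonal).

Shapes have swapped their row and column positions — what was in the top-right is now in the bottom-left — a diagonal reflection.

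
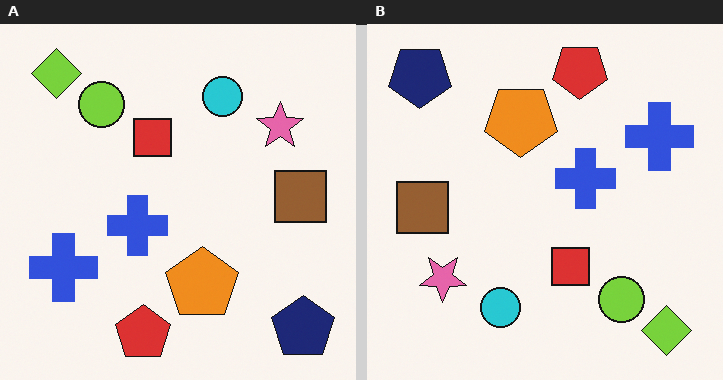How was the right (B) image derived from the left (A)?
The right (B) image is the left (A) rotated 180°.

The lime diamond sits in the top-left of the left (A) image and the bottom-right of the right (B) — consistent with a whole-image 180° rotation.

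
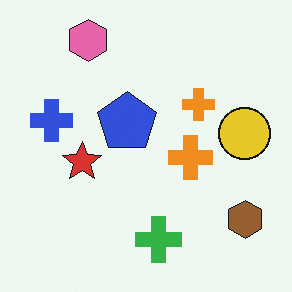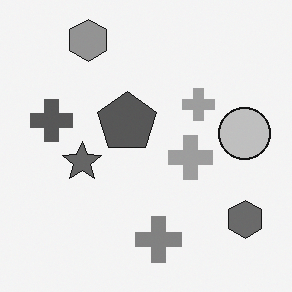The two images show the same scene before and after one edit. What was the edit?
The second image is the first converted to grayscale.

All color is removed — every shape is now a shade of grey.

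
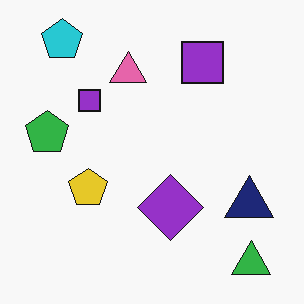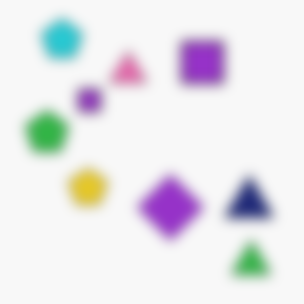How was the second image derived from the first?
The image was heavily blurred.

Shape edges and outlines are uniformly softened across the whole image.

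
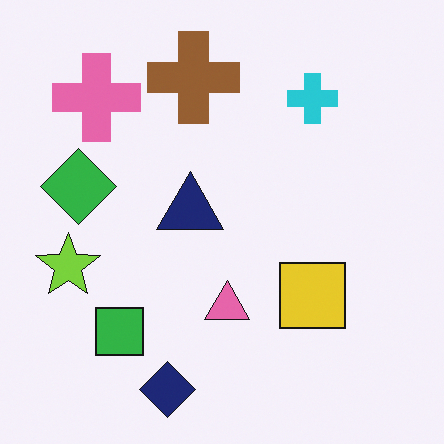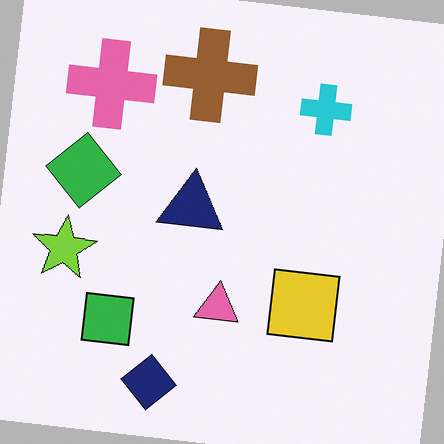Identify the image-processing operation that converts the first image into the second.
The transformation is: rotated clockwise by a few degrees.

Every shape is tilted by the same angle and the image corners show triangular fill wedges — a whole-image rotation by a non-right angle.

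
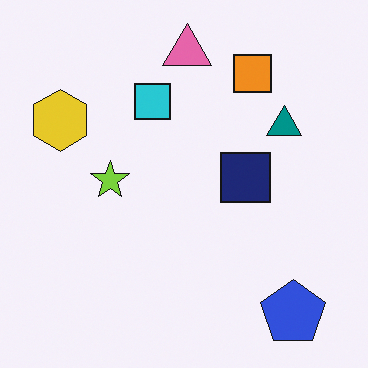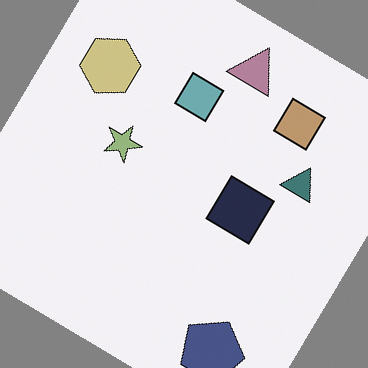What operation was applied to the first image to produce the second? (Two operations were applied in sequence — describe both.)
The second image is the first heavily desaturated, then rotated clockwise by a large amount — several tens of degrees.

All colors are more muted and greyish — a global saturation change. Every shape is tilted by the same angle and the image corners show triangular fill wedges — a whole-image rotation by a non-right angle.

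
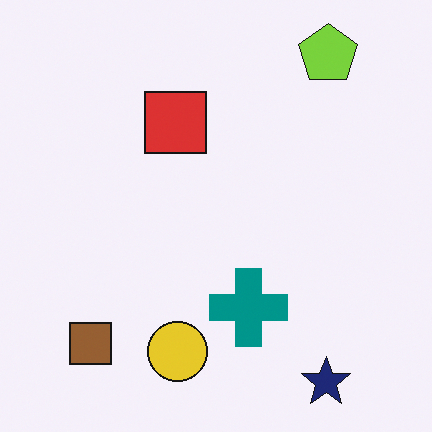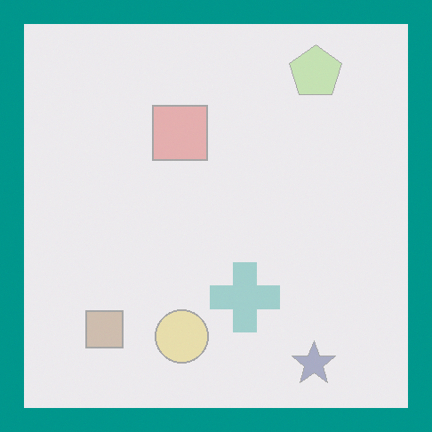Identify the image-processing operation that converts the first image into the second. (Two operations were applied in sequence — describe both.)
This is the original image given much lower contrast, then framed with a teal border.

Tones are pushed toward mid-grey across the whole image — a global contrast change. A solid teal frame runs around the edge of the second image, with the content slightly shrunk inside it.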